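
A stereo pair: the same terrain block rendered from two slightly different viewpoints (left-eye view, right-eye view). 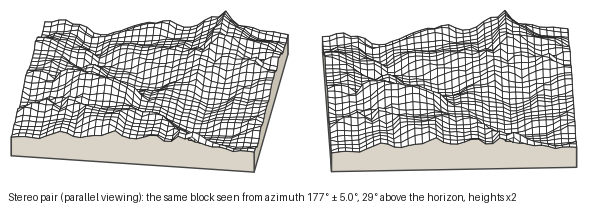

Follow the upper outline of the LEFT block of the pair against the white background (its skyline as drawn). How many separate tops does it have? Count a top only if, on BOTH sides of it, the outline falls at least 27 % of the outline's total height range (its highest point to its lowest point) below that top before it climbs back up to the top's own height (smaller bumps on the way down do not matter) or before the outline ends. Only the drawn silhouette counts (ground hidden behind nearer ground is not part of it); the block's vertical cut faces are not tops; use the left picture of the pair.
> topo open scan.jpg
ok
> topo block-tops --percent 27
0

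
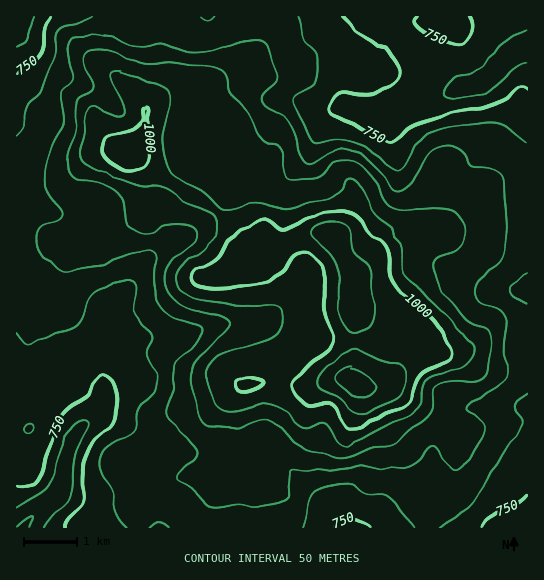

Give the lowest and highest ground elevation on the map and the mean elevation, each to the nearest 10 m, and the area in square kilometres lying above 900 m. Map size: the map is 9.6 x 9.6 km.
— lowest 640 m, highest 1120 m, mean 870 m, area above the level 32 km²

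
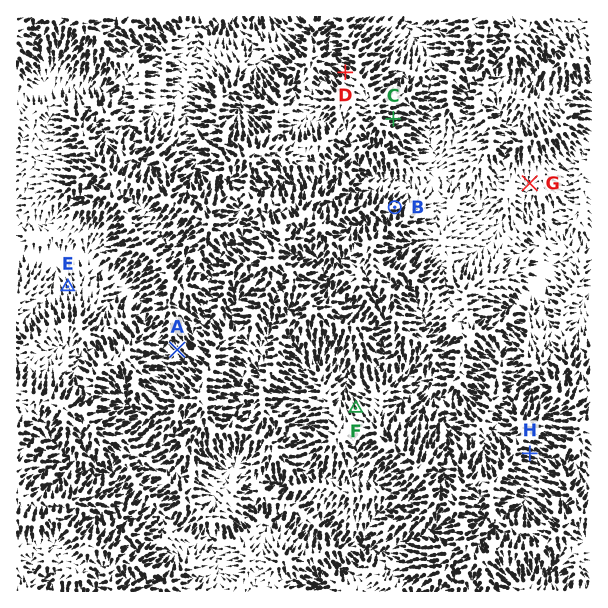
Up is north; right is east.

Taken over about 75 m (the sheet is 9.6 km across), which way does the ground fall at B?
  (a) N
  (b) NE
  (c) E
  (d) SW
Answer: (b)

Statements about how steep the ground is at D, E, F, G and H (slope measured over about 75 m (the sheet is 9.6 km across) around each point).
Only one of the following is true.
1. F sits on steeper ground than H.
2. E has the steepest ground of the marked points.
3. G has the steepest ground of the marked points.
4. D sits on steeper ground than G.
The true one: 4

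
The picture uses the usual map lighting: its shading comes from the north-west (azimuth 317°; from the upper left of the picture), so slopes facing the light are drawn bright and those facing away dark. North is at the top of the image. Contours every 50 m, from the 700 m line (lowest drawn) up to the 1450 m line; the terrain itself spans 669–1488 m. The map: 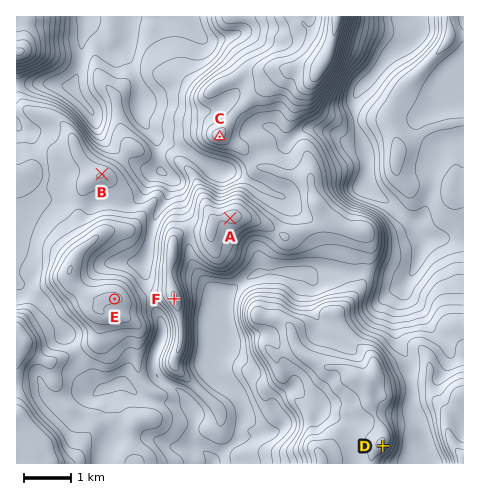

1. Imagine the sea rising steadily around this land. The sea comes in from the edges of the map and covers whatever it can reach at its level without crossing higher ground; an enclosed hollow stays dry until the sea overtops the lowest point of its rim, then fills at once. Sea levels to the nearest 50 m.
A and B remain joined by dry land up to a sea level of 1100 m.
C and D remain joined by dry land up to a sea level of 1050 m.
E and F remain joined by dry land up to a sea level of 1150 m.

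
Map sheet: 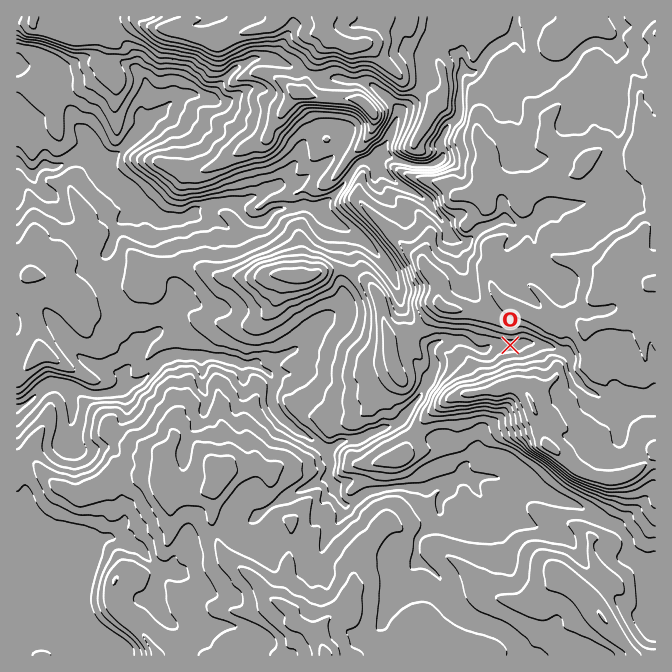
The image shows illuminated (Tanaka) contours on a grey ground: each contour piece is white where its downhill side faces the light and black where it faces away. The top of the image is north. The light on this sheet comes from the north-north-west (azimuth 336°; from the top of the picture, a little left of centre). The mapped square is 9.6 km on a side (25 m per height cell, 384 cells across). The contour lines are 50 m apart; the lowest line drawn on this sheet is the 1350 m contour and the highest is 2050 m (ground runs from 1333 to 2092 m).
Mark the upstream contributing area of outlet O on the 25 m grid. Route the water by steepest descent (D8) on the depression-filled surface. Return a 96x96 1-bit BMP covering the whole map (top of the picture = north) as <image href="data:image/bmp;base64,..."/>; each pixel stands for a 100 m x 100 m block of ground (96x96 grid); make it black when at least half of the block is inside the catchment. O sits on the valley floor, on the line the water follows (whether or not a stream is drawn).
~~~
<image width="96" height="96" href="data:image/bmp;base64,Qk2+BAAAAAAAAD4AAAAoAAAAYAAAAGAAAAABAAEAAAAAAIAEAAATCwAAEwsAAAIAAAAAAAAA////AAAAAAAAAAAAAAAAAAAAAAAAAAAAAAAAAAAAAAAAAAAAAAAAAAAAAAAAAAAAAAAAAAAAAAAAAAAAAAAAAAAAAAAAAAAAAAAAAAAAAAAAAAAAAAAAAAAAAAAAAAAAAAAAAAAAAAAAAAAAAAAAAAAAAAAAAAAAAAAAAAAAAAAAAAAAAAAAAAAAAAAAAAAAAAAAAAAAAAAAAAAAAAAAAAAAAAAAAAAAAAAAAAAAAAAAAAAAAAAAAAAAAAAAAAAAAAAAAAAAAAAAAAAAAAAAAAAAAAAAAAAAAAAAAAAAAAAAAAAAAAAAAAAAAAAAAAAAAAAAAAAAAAAAAAAAAAAAAAAAAAAAAAAAAAAAAAAAAAAAAAAAAAAAAAAAAAAAAAAAAAAAAAAAAAAAAAAAAAAAAAAAAAAAAAAAAAAAAAAAAAAAAAAAAAAAAAAAAMAAAAAAAAAAAAAAB/gAAAAAAAAAAAAAH/wAAAAAAAAAAAAAP/4AAAAAAAAAAAAAf/8AAAAAAAAAAAAA//8AAAAAAAAAAAAB//8AAAAAAAAAAAAB//8AAAAAAAAAAAAB//8AAAAAAAAAAAAB//8AAAAAAAAAAAAD//8AAAAAAAAAAAAD//8AAAAAAAAAAAAH//8AAAAAAAAAAAAH//8AAAAAAAAAAAAf//8AAAAAAAAAAAA///8AAAAAAAAAAAA///8AAAAAAAAAAAA///8AAAAAAAAAAAA///8AAAAAAAAAAAA///8AAAAAAAAAAAA///8AAAAAAAAAAAA///8AAAAAAAAAAAA///8AAAAAAAAAAAA/e/8AAAAAAAAAAAA8AA8AAAAAAAAAAAAwAAMAAAAAAAAAAAAAAAMAAAAAAAAAAAAAAAMAAAAAAAAAAAAAAAMAAAAAAAAAAAAAAAEAAAAAAAAAAAAAAAAAAAAAAAAAAAAAAAAAAAAAAAAAAAAAAAAAAAAAAAAAAAAAAAAAAAAAAAAAAAAAAAAAAAAAAAAAAAAAAAAAAAAAAAAAAAAAAAAAAAAAAAAAAAAAAAAAAAAAAAAAAAAAAAAAAAAAAAAAAAAAAAAAAAAAAAAAAAAAAAAAAAAAAAAAAAAAAAAAAAAAAAAAAAAAAAAAAAAAAAAAAAAAAAAAAAAAAAAAAAAAAAAAAAAAAAAAAAAAAAAAAAAAAAAAAAAAAAAAAAAAAAAAAAAAAAAAAAAAAAAAAAAAAAAAAAAAAAAAAAAAAAAAAAAAAAAAAAAAAAAAAAAAAAAAAAAAAAAAAAAAAAAAAAAAAAAAAAAAAAAAAAAAAAAAAAAAAAAAAAAAAAAAAAAAAAAAAAAAAAAAAAAAAAAAAAAAAAAAAAAAAAAAAAAAAAAAAAAAAAAAAAAAAAAAAAAAAAAAAAAAAAAAAAAAAAAAAAAAAAAAAAAAAAAAAAAAAAAAAAAAAAAAAAAAAAAAAAAAAAAAAAAAAAAAAAAAAAAAAAAAAAAAAAAAAAAAAAAAAAAAAAAAAAAAAAAAAAAAAAAAAAAAAAAAAAAAAAAAAAAAAAAAAAAAAAAAAAAAAAAAAAA="/>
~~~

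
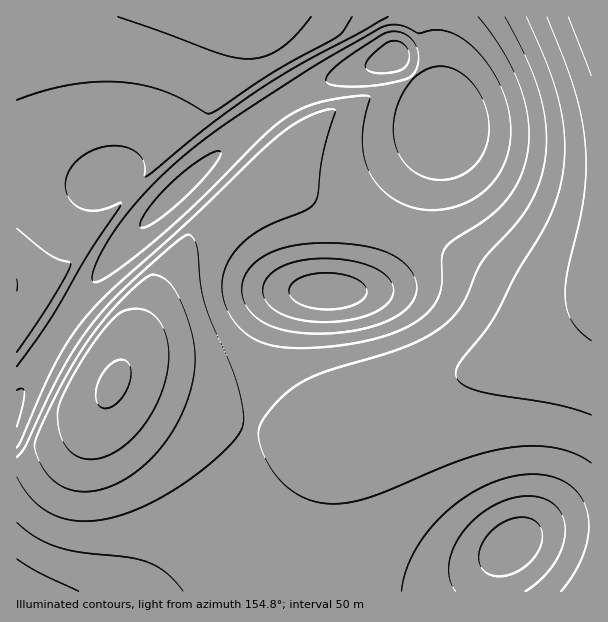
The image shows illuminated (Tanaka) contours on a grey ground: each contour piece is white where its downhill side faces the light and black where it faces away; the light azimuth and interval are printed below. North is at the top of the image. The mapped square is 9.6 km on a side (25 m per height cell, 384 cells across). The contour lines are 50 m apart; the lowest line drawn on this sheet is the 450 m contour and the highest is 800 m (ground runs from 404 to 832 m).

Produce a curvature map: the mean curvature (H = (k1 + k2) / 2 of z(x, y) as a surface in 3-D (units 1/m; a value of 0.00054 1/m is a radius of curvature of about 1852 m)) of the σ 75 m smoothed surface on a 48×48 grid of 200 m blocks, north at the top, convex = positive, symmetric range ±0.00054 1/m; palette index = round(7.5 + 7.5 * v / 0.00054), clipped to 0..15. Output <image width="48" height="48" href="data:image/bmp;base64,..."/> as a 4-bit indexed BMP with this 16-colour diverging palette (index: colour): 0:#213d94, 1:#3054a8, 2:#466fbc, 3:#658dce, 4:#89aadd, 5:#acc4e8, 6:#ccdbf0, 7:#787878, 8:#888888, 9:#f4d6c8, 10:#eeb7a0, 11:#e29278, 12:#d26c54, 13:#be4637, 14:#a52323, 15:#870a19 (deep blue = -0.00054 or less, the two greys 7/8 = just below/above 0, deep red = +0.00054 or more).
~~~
<image width="48" height="48" href="data:image/bmp;base64,Qk32BAAAAAAAAHYAAAAoAAAAMAAAADAAAAABAAQAAAAAAIAEAAATCwAAEwsAABAAAAAAAAAAlD0hAKhUMAC8b0YAzo1lAN2qiQDoxKwA8NvMAHh4eACIiIgAyNb0AKC37gB4kuIAVGzSADdGvgAjI6UAGQqHAIiIiIiIiIh3d3d3d3d3d3eIiImZmIh3d4eIiIiIiIiHd3d3d3d3d3d4iImaqpiHd3d3iIiIiIiId3d3d3d3d3d3iImru6mId3d3d4iIiIiId3d3d3d3d3d3eImrzLqYh3d3d3iIiIiIh3d3d3d3d3d3d4iavMupiHd3d3iIiIiIiHd3d3d3d3d3d3iJq7upiHd3d3eIiIiIiHd3d3d3d3d3d3eImqqpiHd3d3d4iIiIiId3d3d3d3d3d3d4iZmZiHd2Z3d4iIiIiId3d3d3d3d3d3d3eIiIiHd2Znd3iIiIiIh3d3d3d3d3d3d3d4iIiEZ2Zmd3eIiIiIh3d3d3d3d3d3d3d3eIiBJmZmZ3eIiIiIiHd3d3d3d3d3d3d3d4iMBGZmZnd4iIiIiHd3d3d3d3d3d3d3d3eNUFZmZnd4iIiIiId3d3d3d3d3d3d3d3d+sBZmZmd3iIiIiId3d3d3d3d3d3d3d3d+2ARmZmZ3iIiIiId3d3d3d3d3d3d3d3d+7DBmZmZ3eIiIiHd3d3d3d3d3d3d3d3d/7aA2ZmZneIiIh3d3d2Z3d3d3d3d3d3d+/tUFZmZnd4iId3dmZmZmZmd3d3d3d3d7/usAZmZmd3h3d2ZmZVVmZmZnd3d3d3dz7+2ANmZmd3d3d2ZmZmZmZmZnd3d3d3dwjv7EBWZmd3d3d3d3d3d3d3d3d3d3d3d0DP7bAGZmZ3iIiImZmZmZiIh3d3d3d3d3BO/tkCZmd3iJmqq7vMu7qpmId3d3d3d4YI7uxwNmd4iZq7zN3d3MuqmIh3d3d3d3cwvu3EBWd4iZq7zN3d3LupmIh3d3d3d3dwLe7cMFd3iJmqq7u7qqmYiHd3d3d3d3iHBe7tsQZ3eIiImZiIiId3d3d3d3d3d4iIYH7u2gBnd3d3d3dmZmZmZ3d3d3d3d4iIhQnu7aAGd3d3ZmZlVmZmd3d3d3d3d4iIiDCu7tkBZ3d3ZmZmZmZnd3eIh3d3d4iIiIIL7u2QJ3d3d2ZmZnd3eIiIiId3d4iIiIgRzu7YAnd3d3d3d3eIiIiIiIh3d4iIiIhwLO7tgCd3d3d3d4iIiJmYiIiHd4iIiIiHAs7u2QJ3d3d3iIiImZmZiIiHd4iIiIiIcDzu7ZAXd3d4iIiJmZmZmIiId4iIiIiIhwPO7tkAZ3d4iIiZmZmZmYiId4iIiIiIiGA87u2gBXd4iIiZmZmZmYiId4iIiIiIiIYCzu7bICd4iIiZmZmZmYiId4iIiIiIiIhgG+7txgA2iIiZmZmZmYiId3iIiIiIiIiGAK3u3bUAFXiZmZmZmYiHd3d4iIiIiIiIcQne7t3IIAN5mZmZmIiHd3d3eIiIiIiHdyBs3u7u3HEGmZmZmIiHd3d3d3iIiIiHd3QBnN7u7v+xeZmZiIh3d3d3d3d4iId3d3dhApzd7v/0WZmYiIh3d3d3d3d3d3d3d3d3UQBazf/0WJiIiId3d3d3d3d3d3d3d3d3d2MAF//BeIiIiId3d3d3d3d3d3d3d3d3d3d1ICMFiIiIiHd3dw=="/>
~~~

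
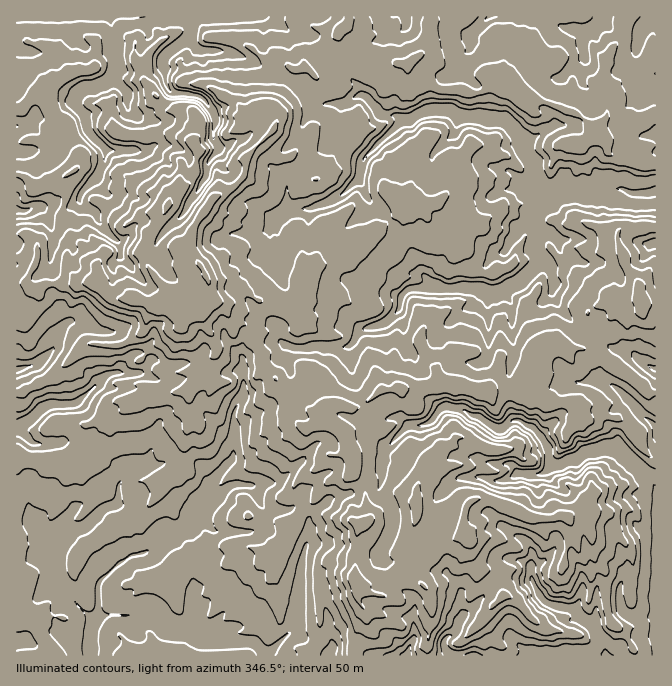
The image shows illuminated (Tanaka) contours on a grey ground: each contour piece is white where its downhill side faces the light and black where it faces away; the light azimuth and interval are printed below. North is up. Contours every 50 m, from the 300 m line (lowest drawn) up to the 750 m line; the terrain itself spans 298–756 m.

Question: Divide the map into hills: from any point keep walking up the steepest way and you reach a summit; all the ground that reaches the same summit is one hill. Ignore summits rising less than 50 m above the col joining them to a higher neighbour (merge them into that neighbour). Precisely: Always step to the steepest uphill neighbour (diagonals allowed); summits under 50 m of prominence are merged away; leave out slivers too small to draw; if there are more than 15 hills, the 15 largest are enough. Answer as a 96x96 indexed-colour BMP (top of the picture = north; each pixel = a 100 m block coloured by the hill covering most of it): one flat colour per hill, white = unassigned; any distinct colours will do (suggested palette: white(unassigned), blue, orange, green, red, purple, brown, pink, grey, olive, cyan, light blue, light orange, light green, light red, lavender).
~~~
<image width="96" height="96" href="data:image/bmp;base64,Qk12EgAAAAAAAHYAAAAoAAAAYAAAAGAAAAABAAQAAAAAAAASAAATCwAAEwsAABAAAAAAAAAA////ALR3HwAOf/8ALKAsACgn1gC9Z5QAS1aMAMJ34wB/f38AIr28AM++FwDox64AeLv/AIrfmACWmP8A1bDFABERERERFVVVVVVVVVVVVVVVVVERERERERERIiIiIiIiIRERERERERERERERERERERERERERFVVVVVVVVVVVVVVVVRERERESIiIiIiIiIiIiERERERERERERERERERERERERERERFVVVVVVVVVVVERERERERERIiIiIiIiIiIiIiERERERERERERERERERERERERERERFVVVVVVVVVVRERERERERESIiIiIiIiIiIiIiIhEREREREREREREREREREREREREREVVVVVVVURERERERERERESIiIiIiIiIiIiIiIhEREREREREREREREREREREREREREVVVVVVVERERERERERERESIiIiIiIiIiIiIiIiERERERERERERIhERERERERERERERERERERERERERERERERESIiIiIiIiIiIiIiIiIRERERERERESIhERERERERERERERERERERERERERERERERESIiIiIiIiIiIiIiIiIhERERERERESIhERERERERERERERERERERERERERERERERESIiIiIiIiIiIiIiIiIiERERERERERIhERERERERERERERERERERERERERERERERESIiIiIiIiIiIiIiIiIiIRERERERERIhERERERERERERERERERERERERERERERERERIiIiIiIiIiIiIiIiIiIRERERERERIhERERERERERERERERERERERERERERERERERIiIiIiIiIiIiIiIiIiIiERERERERIiIiERERERERERERERERERERERERERERERERIiIiIiIiIiIiIiIiIiIiIiIRERERIiIiIiIhERERERERERERERERERERERERERERIiIiIiIiIiIiIiIiIiIiIiIhERESIiIiIiIhERERERERERERERERERERERERERERIiIiIiIiIiIiIiIiIiIiIiIiERESIiIiIiIhERERERERERERERERERERERERERERIiIiIiIiIiIiIiIiIiIiIiIiIREiIiIiIiIhEREREREREREREREREREREREREREREiIiIiIiIiIiIiIiIiIiIiIiIiIiIiIiIiIhEREREREREREREREREREREREREREREiIiIiIiIiIiIiIiIiIiIiIiIiIiIiIiIiIhEREREREREREREREREREREREREREREiIiIiIiIiIiIiIiIiIiIiIiIiIiIiIiIiIhEREREREREREREREREREREREREREREiIiIiIiIiIiIiIiIiIiIiIiIiIiIiIiIiIhEREREREREREREREREREREREREREREiIiIiIiIiIiIiIiIiIiIiIiIiIiIiIiIiIhERERERERERERERERERERERERERERMyIiIiIiIiIiIiIiIiIiIiIiIiIiIiIiIiIhERERERERERERERERERERERERMzMzMzIiIiIiIiIiIiIiIiIiIiIiIiIiIiIiIiIhERERERERERERERERERMxERETMzMzMzMiIiIiIiIiIiIiIiIiIiIiIiIiIiIiIiIhERERERERERERERERERMzERETMzMzMzMzMiIiIiIiIiIiIiIiIiIiIiIiIiIiIiIhEREREREREREREREREREzMREzMzMzMzMzMyIiIiIiIiIiIiIiIiIiIiIiIiIiIiIhERERERERERERERERERETMzMzMzMzMzMzMzMiIiIiIiIiIiIiIiIiIiIiIiIiIiIRERERERERERERERERERERMzMzMzMzMzMzMzMzIiIiIiIiIiIiIiIiIiIiIiIiIiEREREREREREREREREREREREzMzMzMzMzMzMzMzIiIiIiIiIiIiIiIiIiIiIiIiIhEREREREREREREREREREREREzMzMzMzMzMzMzMzIiIiIiIiIiIiIiIiIRESIiIiIRERERERERERERERERERERERETMzMzMzMzMzMzMzIiIiIiIiIiIiIiIiIREREiIiERERERERERERERERERERERERETMzMzMzMzMzMzMzMiIiIiIiIiIiIiIiIRERERERERERERERERERERERERERERERETMzMzMzMzMzMzMzMyIiIiIiIiIiIiIiERERERERERERERERERERERERERERERERETMzMzMzMzMzMzMzMzIiIiIiIiIiIiIhERERERERERERERERERERERERERERERERETMzMzMzMzMzMzMzMzMiIiIiIiIiIiIRERERERERERERERERERERERERERERERERESIzMzMzMzMzMzMzMzMzMiIiIiIiIhERERERERERERERERERERERERERERERERERESIjMzMzMzMzMzMzMzMzMyIiIiIiIRERERERERERERERERERERERERERERERERERESIiIzMzMzMzMzMzMzMzMyIiIiIiIRERERERERERERERERERERERERERERERERERERIiIjMzMzMzMzMzMzMzMiIiIiIiIRERERERERERERERERERERERERERERERERERERIiIiIzMzMzMzMzMzMzMiIiIiIiIRERERERERERERERERERERERERERERERERERERIiIiIzMzMzMzMzMzMzMiIiIiIiIRERERERERERERERERERERERERERERERERERERIiIiIzMzMzMzMzMzMzIiIiIiIiIRERERERERERERERERERERERERERERERERERERIiIiIzMzMzMzMzMzMzIiIiIiIiIRERERERERERERERERERERERERERERERERERERIiIiIzMzMzMzMzMzMyIiIiIiIiIRERERERERERERFBERERERERERERERERERERERIiIiMzMzMzMzMzMzMyIiIRERIiIRERERERERERERRBEREREREREREREREREREREREiIiMzMzMzMzMzMzMiIiEREREiIhERERERERERFERBERERERERERERERERERERERERIiEREREREzMzMzEREiEREREiIhERERERERFERERBERERERERERERERERERERERERERERERERETMzMzEREREREREiIRERERERERRERERBERERERERERERERERERERERERERERERERERMzMzEREREREREiIRERERERERRERERBERERERERERERERERERERERERERERERERERETMzEREREREREiIREREREURERERERBEREREREREREREREREREREREREREREREREREREzEREREREREiIRERERFERERERERBEREREREREREREREREREREREREREREREREREREREREREREREiIRERERRERERERERBEREREREREREREREREREREREREREREREREREREREREREREREiIREREURERERERERBEREREREREREREREREREREREREREREREREREREREREREREREiIREREURERERERERBERERERERERERERERERERERERERERERERERERERERERERERESEREREURERERERERBEREREREREREREREREREREREREREREREREREREREREREREREREREREURERERERERBEREREREREREREREREREREREREREREREREREREREREREREREREREREURERERERERBERERERERERERERERERERERERERERERERERERERERERERERERERERFERERERERERBERERERERERERERERERERERERERERERERERERERERERERERERERERFERERERERERBERERERERERERERERERERERERERERERERERERERERERERERERERERFERERERERERBEREREREREREREREREREREREREREREREREREREREREREREREREREREURERERERERBERERERERERERERERERERERERERERERERERERERERERERERERERERERRERERERERBEREREREREREREREREREREREREREREREREREREREREREREREREREREURERERERERBERERERERERERERERERERERERERERERERERERERERERERERERERERFERERERERERBEREREREREREREREREREREREREREREREREREREREREREREREREREURERERERERERBEREREREREREREREREREREREREREREREREREREREREREREREREREURERERERERERBEREREREREREREREREREREREREREREREREREREREREREREREREREURERERERERERBERERERERERERERERERERERERERERERERERERERERERERERERERERRERERERERERBERERERERERERERERERERERERERERERERERERERERERERERERERERFERERERERERBEREREREREREREREREREREREREREREREREREREREREREREREREREREUREREREQRFBEREREREREREREREREREREREREREREREREREREREREREREREREREREREREREREREREREREREREREREREREREREREREREREREREREREREREREREREREREREREREREREREREREREREREREREREREREREREREREREREREREREREREREREREREREREREREREREREREREREREREREREREREREREREREREREREREREREREREREREREREREREREREREREREREREREREREREREREREREREREREREREREREREREREREREREREREREREREREREREREREREREREREREREREREREREREREREREREREREREREREREREREREREREREREREREREREREREREREREREREREREREREREREREREREREREREREREREREREREREREREREREREREREREREREREREREREREREREREREREREREREREREREREREREREREREREREREREREREREREREREREREREREREREREREREREREREREREREREREREREREREREREREREREREREREREREREREREREREREREREREREREREREREREREREREREREREREREREREREREREREREREREREREREREREREREREREREREREREREREREREREREREREREREREREREREREREREREREREREREREREREREREREREREREREREREREREREREREREREREREREREREREREREREREREREREREREREREREREREREREREREREREREREREREREREREREREREREREREREREREREREREREREREREREREREREREREREREREREREREREREREREREREREREREREREREREREREREREREREREREREREREREREREREREREREREREREREREREREREREREREREREREREREREREREREREREREREREREREREREREREREREREREREREREREREREREREREREREREREREREREREREREREREREREREREREREREREREREREREREREREREREREREREREREREREREREREREREREREREREREREREREREREREREREREREREREREREREREREREREREREREREREREREREREREREREREREREREREREREREREREREREREREREREREREREREREREREREREREREREREREREREREREREREREREREREREREREREREREREREREREREREREREREREREREREREREREREREREREREREREREREREREREREREREREREREREREREREREREREREREREREREREREREREREREREREREREREREREREREREREREREREREREREREREREREREREREREREREREREREREREREREREREREREREREREREREREREREREREREREREREREREREREREREREREREREREREREREREREREREREREREREREREREREREREREREREREREREREREREREREREREREREREREREREREREREREREREREREREREREREREREREREREREREREREREREREREREREREREREREREREREREREREREREREREREREREQ=="/>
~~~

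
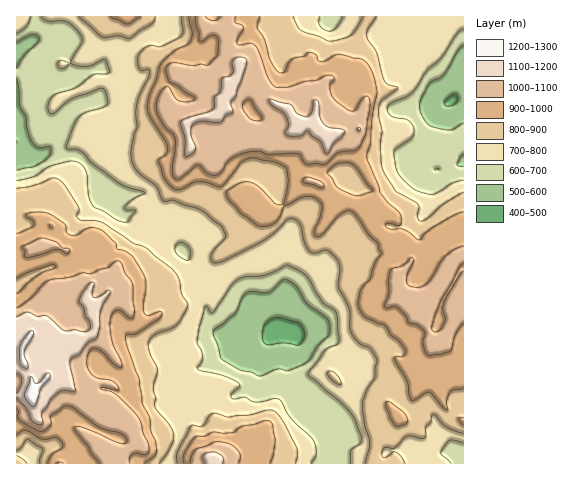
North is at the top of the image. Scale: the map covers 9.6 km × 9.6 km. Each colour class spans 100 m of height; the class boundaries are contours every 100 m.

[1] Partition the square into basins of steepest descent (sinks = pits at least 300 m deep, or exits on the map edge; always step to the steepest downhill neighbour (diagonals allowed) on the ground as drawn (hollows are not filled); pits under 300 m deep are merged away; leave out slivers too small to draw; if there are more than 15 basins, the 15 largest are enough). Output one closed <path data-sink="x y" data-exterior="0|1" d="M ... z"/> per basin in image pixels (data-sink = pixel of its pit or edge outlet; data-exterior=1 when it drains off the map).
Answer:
<path data-sink="277 330" data-exterior="0" d="M228 16l-212 1 0 378 15 0 2-5 17-15 11 4 22 16 4 14 5 5 18 8 10-2 7-5 7 8 0 8 4 11-14 10-2 5-11-3-2 10 354 0 1-242-12 4-20 13 5 12 14 13 0 3-24 42-10-1-14-15-5-13 14-20 0-9-3-5-9-7-10 0-11-6-8-9-7-16-4-4-10-5-18-3-12-12-12-4-3-4 3-15 18-9 4-17 26-5 4-3 6-23-2-14-9-6-27-5-8 9-3 8-2 20 1 8-10-1-9 4-10-18-18-10-8-19-6-6-13-4-3-7-12-8-1-12 2-7-7-9z"/><path data-sink="452 101" data-exterior="0" d="M463 16l-234 0-8 11 7 9-2 7 1 12 12 8 3 7 13 4 6 6 8 19 18 10 10 18 18-4 2-27 3-8 8-9 27 5 9 6 2 14-6 23-4 3-26 5-4 17-18 9-3 15 3 4 12 4 12 12 18 3 10 5 4 4 7 16 8 9 11 6 10 0 9 7 3 5 0 9-14 20 5 13 14 15 6 2 4-1 24-42 0-3-14-13-5-12 9-7 23-11z"/><path data-sink="31 453" data-exterior="0" d="M50 375l-17 15-2 5-15 1 1 68 91 0 3-10 11 3 2-5 14-10-4-11 0-8-7-8-7 5-10 2-18-8-5-5-4-14-22-16z"/>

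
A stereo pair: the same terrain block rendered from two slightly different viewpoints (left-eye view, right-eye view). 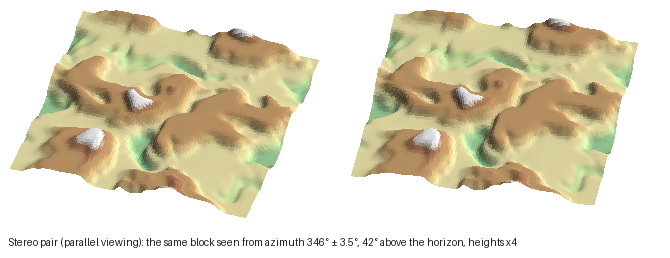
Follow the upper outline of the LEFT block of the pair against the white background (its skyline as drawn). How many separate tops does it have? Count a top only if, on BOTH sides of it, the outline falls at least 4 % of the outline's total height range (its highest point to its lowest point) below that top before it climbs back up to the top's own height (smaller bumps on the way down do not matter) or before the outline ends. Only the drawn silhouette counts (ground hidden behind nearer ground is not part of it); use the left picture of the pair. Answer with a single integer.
2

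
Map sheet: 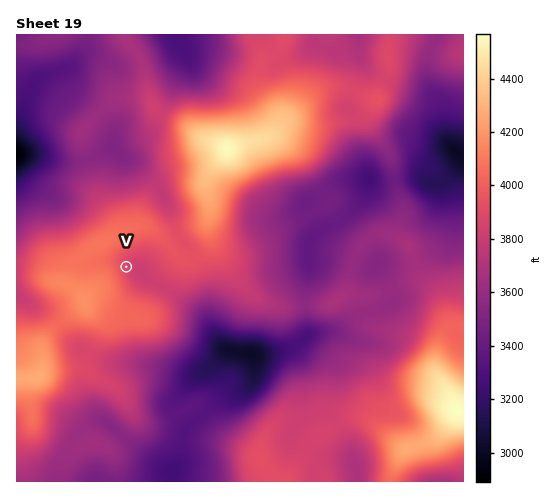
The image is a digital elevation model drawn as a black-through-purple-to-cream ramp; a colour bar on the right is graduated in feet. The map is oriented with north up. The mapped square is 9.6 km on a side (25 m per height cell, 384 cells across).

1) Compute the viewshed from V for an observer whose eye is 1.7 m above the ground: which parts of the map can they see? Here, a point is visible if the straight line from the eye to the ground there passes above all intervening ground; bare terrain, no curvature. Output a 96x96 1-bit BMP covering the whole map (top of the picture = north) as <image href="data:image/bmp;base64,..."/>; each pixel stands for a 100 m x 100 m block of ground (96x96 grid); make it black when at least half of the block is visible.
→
<image width="96" height="96" href="data:image/bmp;base64,Qk2+BAAAAAAAAD4AAAAoAAAAYAAAAGAAAAABAAEAAAAAAIAEAAATCwAAEwsAAAIAAAAAAAAA////AAAAAAAAAAAAAAAAAAAHAAAAAAAAAAAAAAAHAAAAAAAAAAAAAAAHgAAAAAAAAAAAAAAHgAAAAAAAAAAAAAAHwAAAAAAAAAAAAAAPwAAAAAAAAAAAAAAP4AAAAAAAAAAAAAAP8AAAAAAAAAAAAAAf/4AAAAAAAAAAAAAf/8AAAAAAAAAAAMA//+AAAAAAAAAAAfB///AAAAAAAAAAA/////gAAAAAAAAAB/////gAAAAAAAAAD/////gAAAAAAAAAD/////wAAAAAAAAAH/////wAAAAAAAAAP/////wAAAAAAAAAH/////gAAAAAAAAAH/////gAAAAAAAAAH/////AAAAAAAAAAD////+AAAAAAAAAAAf///+AAAAAAAAAAAP///+AAAAAAAAAAAD///8AAAAAAAAAAAAP//8AAAAAAAAAAAAB//8AAAAAAAAAAAAAAf8AAAAAAAAAAAAAAH8AAAAAAAAAAAAAAD+AAAAAAAAAAAAAAA+AAAAAAAAAAAAAAAeAAAAAAAAAAAAAAAfAAAAAAAAAAAAAAAPEAAAAAAAAAAAAAAH8AAAAAAAAAAAAAADwAAAAAAAAAAAAAAAAAAAA8AAAAAAAAAAAAAAB/AAAAAAAAAAAAAAD/AAAAAAAAAAAAAAH/AAAAAAAAAAAAAAH/wAAAAAAAAAAAAAP/4AAAAAAAAAAAAAf/8AAAAAAAAAAAAAf/8AAAAAAAAAAAAAf/4AAAAAAAAAAAAAf/4AAAAAAAAAAAAAf/4AAAAAAAAAAAAAf/wAAAAAAAAAAAAA//gAAAAAAAAAAAAAf/AEAAAAAAAAAAAAH+AcAAAAAAAAAAAAB8A4AAAAAAAAAAAAA4A4AAAAAAAAAAAAAAB4AAAAAAAAAAAAAAA4AAAAAAAAAAAAAAA4AAAAAAAAAAAAAAA8AAAAAAAAAAAAAAA8AAAAAAAAAAAAAAA4AAAAAAAAAAAAAAA4AAAAAAAAAAAAAAA4AAAAAAAAAAAAAAB4AAAAAAAAAAAAAABwAAAAAAAAAAAAAAAwAAAAAAAAAAAAAAAwAAAAAAAAAAAAAAA4AAAAAAAAAAAAAAAfgAAAAAAAAAAAAAAf4AAAAAAAAAAAAAAfwAAAAAAAAAAAAAAfgAAAAAAAAAAAAAAfAAAAAAAAAAAAAAAcAAAAAAAAAAAAAAAAAAAAAAAAAAAAAAAAAAAAAAAAAAAAAAAAAAAAAAAAAAAAAAAAAAAAAAAAAAAAAAAAAAAAAAAAAAAAAAAAAAAAAAAAAAAAAAAAAAAAAAAAAAAAAAAAAAAAAAAAAAAAAAAAAAAAAAAAAAAAAAAAAAAAAAAAAAAAAAAAAAAAAAAAAAAAAAAAAAAAAAAAAAAAAAAAAAAAAAAAAAAAAAAAAAAAAAAAAAAAAAAAAAAAAAAAAAAAAAAAAAAAAAAAAAAAAAAAAAAAAAAAAAAAAAAAAAAAAAAAAAAAAAAAAAAAAAAAAAAAAAAAAAAAAAAAAAAAAAAAAAAAAAAAAAAAAAAAAAAAAAAAAAAAAAAAAAAAAAAAA="/>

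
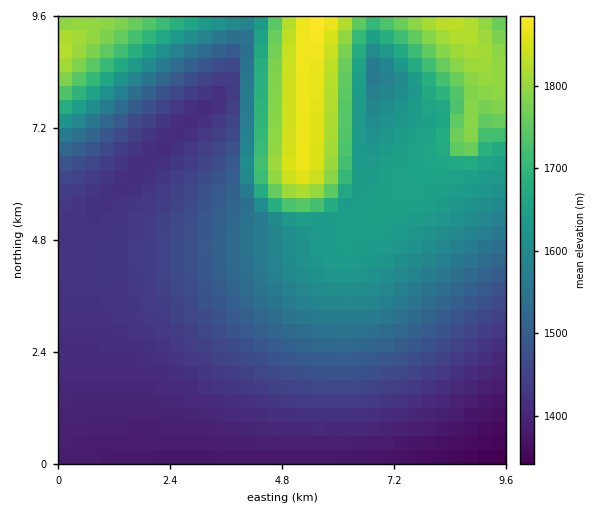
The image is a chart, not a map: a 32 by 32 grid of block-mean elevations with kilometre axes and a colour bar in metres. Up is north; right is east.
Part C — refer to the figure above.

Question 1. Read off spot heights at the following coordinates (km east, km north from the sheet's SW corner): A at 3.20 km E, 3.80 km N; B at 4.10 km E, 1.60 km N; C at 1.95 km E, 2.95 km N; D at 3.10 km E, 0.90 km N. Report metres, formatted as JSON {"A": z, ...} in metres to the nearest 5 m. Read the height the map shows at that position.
{"A": 1485, "B": 1435, "C": 1430, "D": 1395}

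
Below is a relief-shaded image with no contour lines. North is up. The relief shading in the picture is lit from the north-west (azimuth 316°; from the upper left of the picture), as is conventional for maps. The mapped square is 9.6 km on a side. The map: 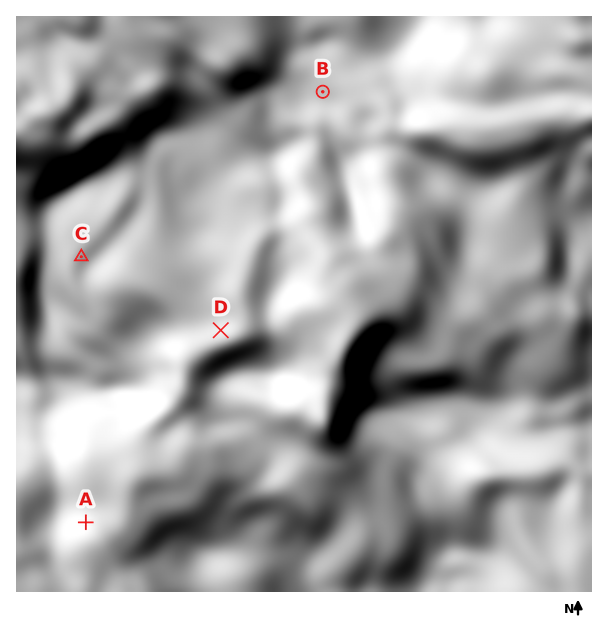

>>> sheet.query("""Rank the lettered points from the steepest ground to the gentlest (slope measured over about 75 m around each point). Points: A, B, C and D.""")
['A', 'D', 'B', 'C']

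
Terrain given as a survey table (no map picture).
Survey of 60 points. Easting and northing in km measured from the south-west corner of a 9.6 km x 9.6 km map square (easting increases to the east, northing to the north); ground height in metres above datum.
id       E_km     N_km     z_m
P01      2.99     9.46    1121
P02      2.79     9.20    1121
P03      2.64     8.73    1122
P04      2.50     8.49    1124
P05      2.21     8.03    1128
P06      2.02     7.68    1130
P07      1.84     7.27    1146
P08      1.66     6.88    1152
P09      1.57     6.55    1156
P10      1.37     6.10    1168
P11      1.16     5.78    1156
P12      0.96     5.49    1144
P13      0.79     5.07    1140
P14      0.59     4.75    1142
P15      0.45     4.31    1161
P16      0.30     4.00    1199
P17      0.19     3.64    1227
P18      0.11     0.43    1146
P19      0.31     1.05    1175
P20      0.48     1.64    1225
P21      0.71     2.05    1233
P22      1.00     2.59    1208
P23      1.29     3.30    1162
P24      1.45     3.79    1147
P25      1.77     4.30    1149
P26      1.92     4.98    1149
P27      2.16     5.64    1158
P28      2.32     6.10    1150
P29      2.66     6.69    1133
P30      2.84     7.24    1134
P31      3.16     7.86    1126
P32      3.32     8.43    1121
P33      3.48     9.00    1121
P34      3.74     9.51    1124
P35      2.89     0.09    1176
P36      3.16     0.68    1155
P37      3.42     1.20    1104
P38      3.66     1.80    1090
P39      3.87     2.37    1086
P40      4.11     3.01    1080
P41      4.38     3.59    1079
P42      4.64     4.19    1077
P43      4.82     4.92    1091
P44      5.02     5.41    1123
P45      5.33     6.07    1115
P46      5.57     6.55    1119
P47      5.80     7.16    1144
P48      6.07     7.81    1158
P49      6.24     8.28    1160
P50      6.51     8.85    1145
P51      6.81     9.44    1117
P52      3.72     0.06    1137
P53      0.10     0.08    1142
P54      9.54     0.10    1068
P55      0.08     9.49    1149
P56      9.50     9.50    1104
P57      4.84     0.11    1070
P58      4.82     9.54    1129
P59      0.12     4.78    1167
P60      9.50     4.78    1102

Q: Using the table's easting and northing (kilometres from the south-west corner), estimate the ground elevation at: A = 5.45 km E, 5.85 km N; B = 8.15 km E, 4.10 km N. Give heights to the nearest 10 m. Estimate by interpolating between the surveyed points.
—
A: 1100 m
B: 1100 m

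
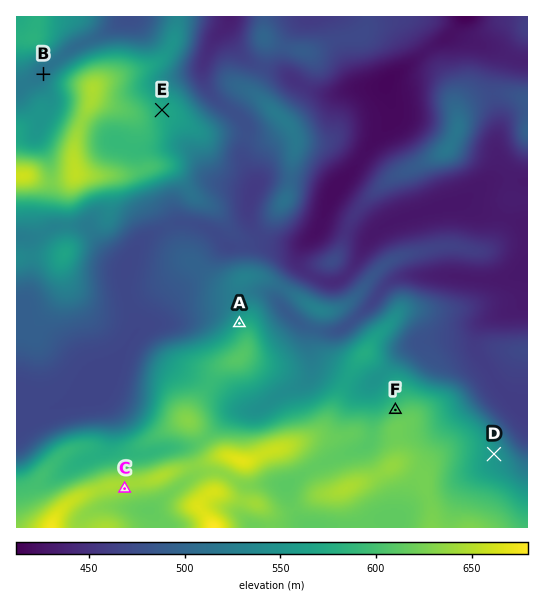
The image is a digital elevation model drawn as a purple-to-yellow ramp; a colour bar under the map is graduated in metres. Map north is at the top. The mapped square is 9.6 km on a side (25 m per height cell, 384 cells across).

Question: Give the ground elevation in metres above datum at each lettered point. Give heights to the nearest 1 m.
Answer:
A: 567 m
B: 515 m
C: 641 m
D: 552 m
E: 573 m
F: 603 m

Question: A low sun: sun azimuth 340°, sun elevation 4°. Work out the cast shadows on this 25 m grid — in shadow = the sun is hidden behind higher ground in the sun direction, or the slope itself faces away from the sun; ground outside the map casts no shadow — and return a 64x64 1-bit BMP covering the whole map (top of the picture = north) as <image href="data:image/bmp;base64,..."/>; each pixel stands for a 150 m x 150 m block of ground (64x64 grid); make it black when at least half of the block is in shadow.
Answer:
<image width="64" height="64" href="data:image/bmp;base64,Qk0+AgAAAAAAAD4AAAAoAAAAQAAAAEAAAAABAAEAAAAAAAACAAATCwAAEwsAAAIAAAAAAAAA////AAAAAAAAAAAAAAAAAAMAAAAAAAAAAcAAIAHAAAAA/8BgAHAAAAAP8AAAAAAAAABwD8AAAAAAABgf8AAAAAAAAH/wAAAAAAAAAfgAAAAAAAAAMAAAAAAAAAAAAAAAAAAcAAAAAAAAAAAAAAAAAAAAAAAAAAAAAAAAAAAAAAAAAAAOAAAAAAAAAA8AAAAAAAAAHwAAAAAAAAAfAAAAAAAAAB4ACAAAAAAAAAAIAAAAAAAAAAGAAAAAAAAAA8AAAAAAAAAD4AAAAAAAA4PgAAAAAAAHweAAAAAAAA/g4AADhAAAAHAAAAEeAAAAGAAAAD8AAAAIAADDv4AAAAwAAMf/wAADh/gAg//AAAHD//AB/+AAAAD/8Bj/8AA4AAAAOP/4AHgAAAB///wAfAAAAP///gD8AAAA////gPwcAAD///8Afg/zgP///AA+D//A///8AB4H/8Dz//wADwP/4OD//sAPgP/gAAD/wB+AP+AAAAPgH8AP4AAAAeAfwAfhAAAB4AjAAeEAMABAAAAB8ABwAAAAAADwAHAAAAAAAHAAcAAAAAAAEAAgAAAAAAAAAAAAAAAAAAAAAAAAA4AAAGAABgAH+AAAeAD/AAf+AAD4AD8Acf8AAPwAHwDwf8AA/wAPAAAfwAA/gA8AAABgAAfgBwAAABgAA+ADAAAACAAAAAIAAAAAAA=="/>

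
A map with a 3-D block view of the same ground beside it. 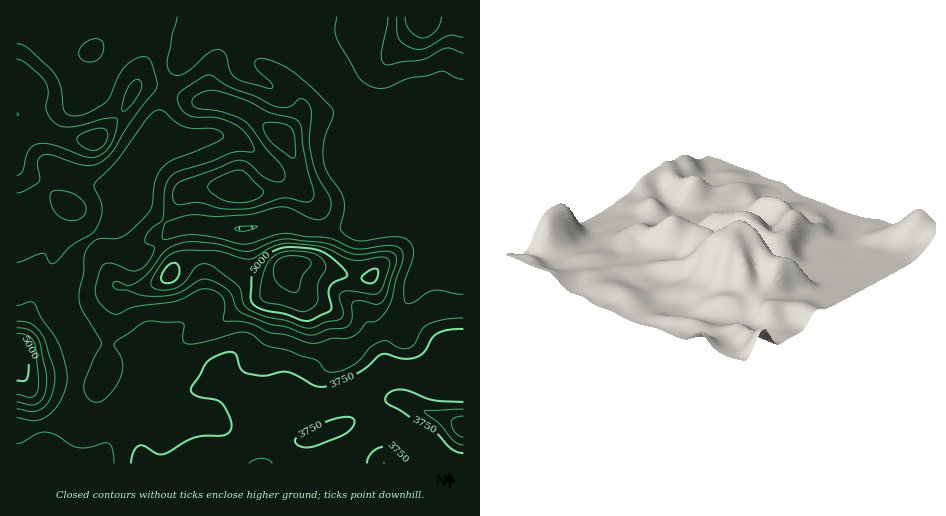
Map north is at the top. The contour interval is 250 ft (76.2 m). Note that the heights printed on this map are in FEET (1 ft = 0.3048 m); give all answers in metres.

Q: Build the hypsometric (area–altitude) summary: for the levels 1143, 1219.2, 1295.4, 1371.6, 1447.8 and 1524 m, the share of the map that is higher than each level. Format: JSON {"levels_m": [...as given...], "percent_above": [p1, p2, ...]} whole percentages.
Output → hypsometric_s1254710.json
{"levels_m": [1143, 1219.2, 1295.4, 1371.6, 1447.8, 1524], "percent_above": [89, 54, 27, 16, 8, 3]}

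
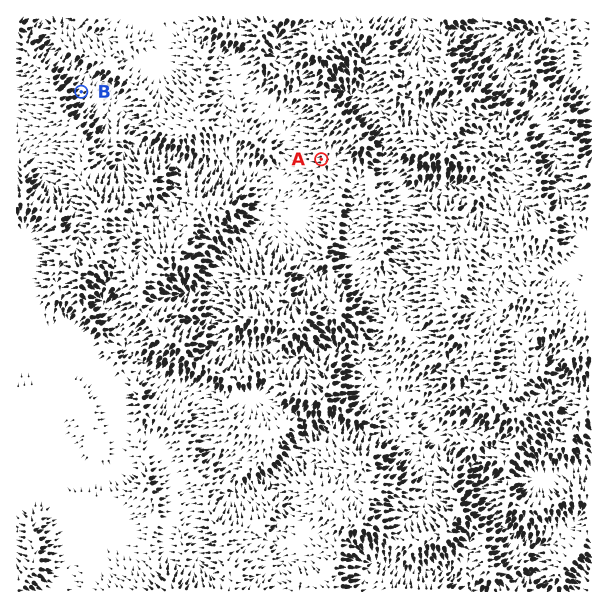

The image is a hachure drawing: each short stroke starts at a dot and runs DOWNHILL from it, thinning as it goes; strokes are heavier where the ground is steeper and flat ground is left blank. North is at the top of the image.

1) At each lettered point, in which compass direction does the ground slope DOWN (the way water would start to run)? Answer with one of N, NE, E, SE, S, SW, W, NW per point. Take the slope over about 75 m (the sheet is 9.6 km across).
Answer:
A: W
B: NE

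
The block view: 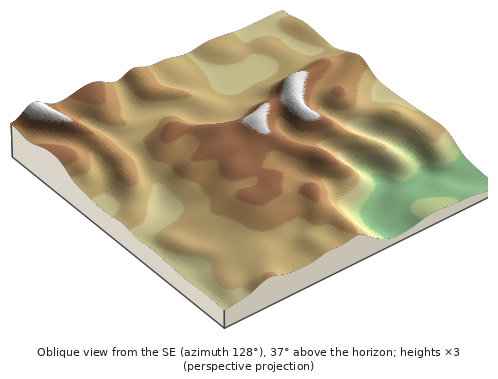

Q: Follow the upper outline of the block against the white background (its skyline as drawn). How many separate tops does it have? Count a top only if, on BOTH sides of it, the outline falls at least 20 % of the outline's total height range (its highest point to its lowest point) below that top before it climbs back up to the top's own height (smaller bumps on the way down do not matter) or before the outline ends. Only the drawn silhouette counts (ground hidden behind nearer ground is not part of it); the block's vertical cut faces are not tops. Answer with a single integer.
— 1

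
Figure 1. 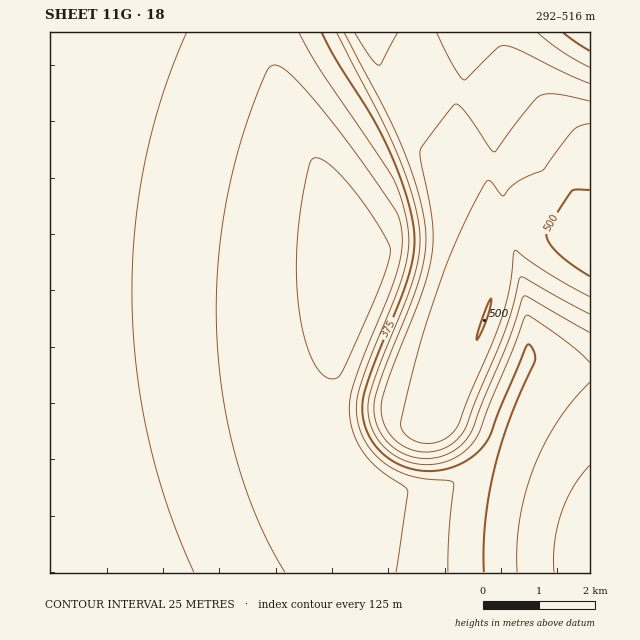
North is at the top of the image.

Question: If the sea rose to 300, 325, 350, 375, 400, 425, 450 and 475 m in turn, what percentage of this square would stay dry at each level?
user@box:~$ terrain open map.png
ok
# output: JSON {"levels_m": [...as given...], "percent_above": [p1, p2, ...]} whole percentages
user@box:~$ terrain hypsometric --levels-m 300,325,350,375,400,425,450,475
{"levels_m": [300, 325, 350, 375, 400, 425, 450, 475], "percent_above": [95, 77, 57, 34, 28, 23, 15, 8]}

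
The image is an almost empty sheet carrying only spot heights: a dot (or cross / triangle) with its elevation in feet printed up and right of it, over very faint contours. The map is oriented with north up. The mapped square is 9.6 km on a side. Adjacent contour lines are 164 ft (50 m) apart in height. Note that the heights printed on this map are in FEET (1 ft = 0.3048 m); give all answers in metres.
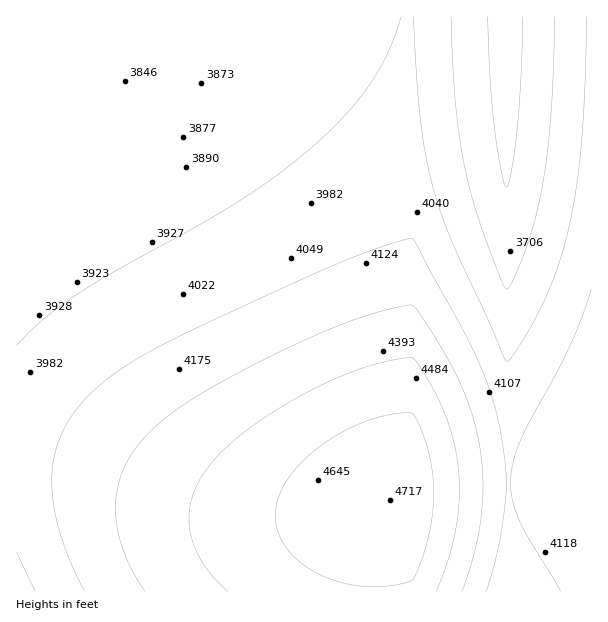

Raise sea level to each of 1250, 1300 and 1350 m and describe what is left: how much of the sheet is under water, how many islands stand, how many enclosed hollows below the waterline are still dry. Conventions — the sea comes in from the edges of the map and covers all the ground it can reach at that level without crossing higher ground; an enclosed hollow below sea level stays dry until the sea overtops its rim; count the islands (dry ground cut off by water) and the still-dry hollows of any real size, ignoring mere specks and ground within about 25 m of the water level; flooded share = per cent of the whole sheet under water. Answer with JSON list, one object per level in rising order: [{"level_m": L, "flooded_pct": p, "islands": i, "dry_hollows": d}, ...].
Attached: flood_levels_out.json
[{"level_m": 1250, "flooded_pct": 59, "islands": 0, "dry_hollows": 0}, {"level_m": 1300, "flooded_pct": 76, "islands": 0, "dry_hollows": 0}, {"level_m": 1350, "flooded_pct": 85, "islands": 0, "dry_hollows": 0}]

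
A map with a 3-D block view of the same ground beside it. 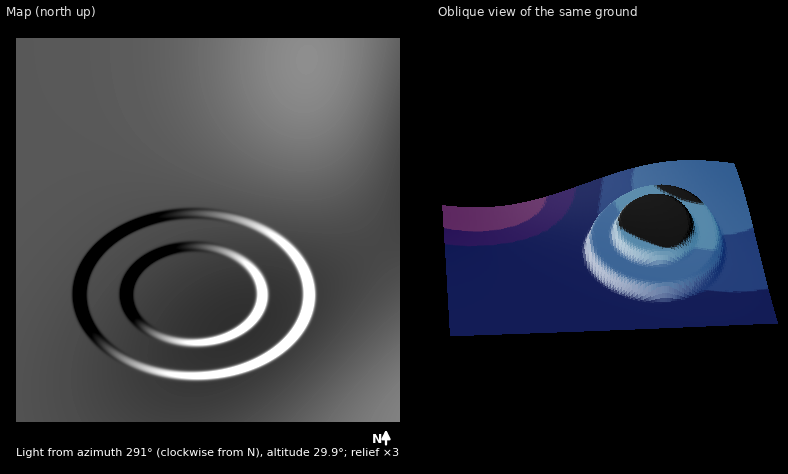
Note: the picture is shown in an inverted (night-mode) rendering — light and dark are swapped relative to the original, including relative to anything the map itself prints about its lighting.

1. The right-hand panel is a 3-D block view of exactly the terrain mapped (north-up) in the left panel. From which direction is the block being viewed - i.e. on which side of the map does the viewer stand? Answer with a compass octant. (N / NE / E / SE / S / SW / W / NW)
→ W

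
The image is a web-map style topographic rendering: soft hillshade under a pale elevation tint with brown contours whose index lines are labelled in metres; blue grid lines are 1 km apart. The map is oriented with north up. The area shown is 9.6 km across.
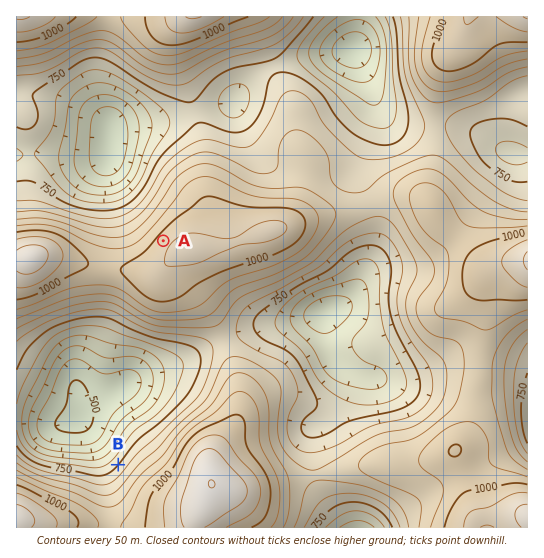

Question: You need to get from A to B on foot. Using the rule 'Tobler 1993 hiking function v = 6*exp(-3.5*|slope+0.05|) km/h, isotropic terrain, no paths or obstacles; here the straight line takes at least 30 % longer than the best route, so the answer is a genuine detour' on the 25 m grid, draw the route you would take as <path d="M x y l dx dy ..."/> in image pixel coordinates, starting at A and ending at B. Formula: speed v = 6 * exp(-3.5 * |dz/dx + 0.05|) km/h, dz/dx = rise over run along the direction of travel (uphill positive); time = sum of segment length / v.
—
<path d="M163 241l0 6 32 64 14 14 8 16 0 9-20 40-44 44-8 4-27 27"/>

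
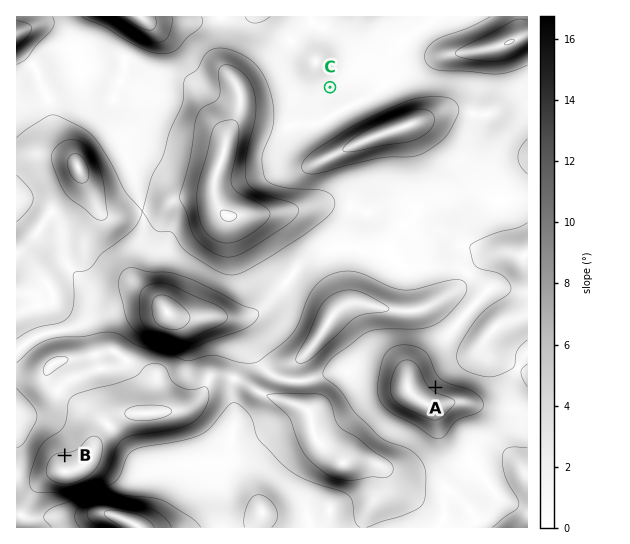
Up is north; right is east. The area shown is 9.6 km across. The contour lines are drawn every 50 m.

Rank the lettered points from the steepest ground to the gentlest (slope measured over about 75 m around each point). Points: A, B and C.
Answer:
A B C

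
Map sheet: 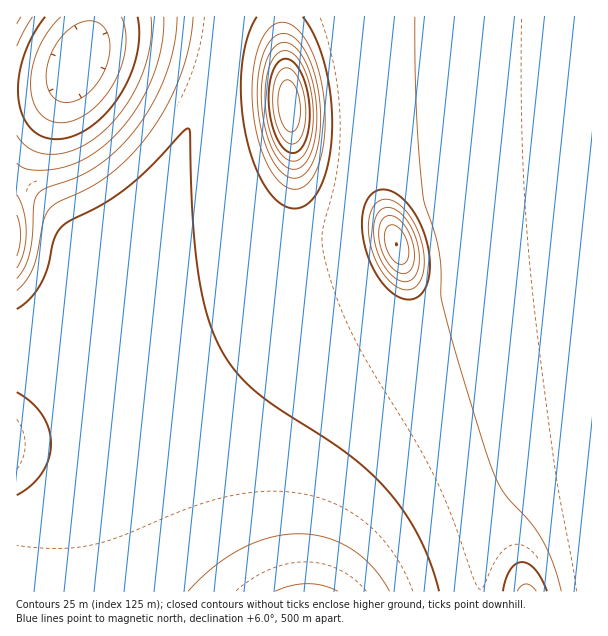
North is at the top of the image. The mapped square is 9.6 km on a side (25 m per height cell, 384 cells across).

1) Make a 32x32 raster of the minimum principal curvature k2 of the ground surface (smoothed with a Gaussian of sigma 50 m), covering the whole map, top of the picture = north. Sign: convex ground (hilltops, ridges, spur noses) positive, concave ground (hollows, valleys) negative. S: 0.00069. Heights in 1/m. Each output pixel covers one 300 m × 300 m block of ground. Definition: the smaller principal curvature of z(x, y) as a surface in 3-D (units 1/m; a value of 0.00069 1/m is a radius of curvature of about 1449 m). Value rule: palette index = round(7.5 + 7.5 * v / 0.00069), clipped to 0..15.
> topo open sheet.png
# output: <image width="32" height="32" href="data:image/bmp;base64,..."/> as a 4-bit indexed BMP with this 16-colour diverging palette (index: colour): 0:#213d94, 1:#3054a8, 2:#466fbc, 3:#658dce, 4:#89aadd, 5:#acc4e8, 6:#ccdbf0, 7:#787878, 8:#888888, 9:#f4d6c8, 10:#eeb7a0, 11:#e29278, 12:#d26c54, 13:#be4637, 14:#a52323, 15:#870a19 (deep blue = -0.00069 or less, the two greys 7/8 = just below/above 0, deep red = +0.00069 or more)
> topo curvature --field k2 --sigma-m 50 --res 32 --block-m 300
<image width="32" height="32" href="data:image/bmp;base64,Qk12AgAAAAAAAHYAAAAoAAAAIAAAACAAAAABAAQAAAAAAAACAAATCwAAEwsAABAAAAAAAAAAlD0hAKhUMAC8b0YAzo1lAN2qiQDoxKwA8NvMAHh4eACIiIgAyNb0AKC37gB4kuIAVGzSADdGvgAjI6UAGQqHAHd3d3d3d3d3d3d3d3dWdWd3d3d3d3d3d3d3d3d3ZnZnd3d3d3d3d3d3d3d3d3d2d3d3d3d3d3d3d3d3d3d3d3d3d3d3d3d3d3d3d3d3d3d3d3d3d3d3d3d3d3d3d3d3d3d3d3d3d3d3d3d3d3d3d3d3d3d3d3d3d3d3d3d3d3d3d3d3d3d3d3d3d3d3d3d3d3d3d3d3d3d3d3d3d3d3d3d3d3d3d3d3d3d3d3d3d3d3d3d3d3d3d3d3d3d3d3d3d3d3d3d3d3d3d3d3d3d3d3eId3d3d3d3d3d3d3d3d3d3eId3d3d3d3d3d3d3d3d3d3eId3d3d3d3d3dkV3d3d3dneHd3d3d3d3d3BER3d3d3V3eHd3d3d3d3cShRd3d3d1d3h3d3d3d3d3CLUHd3d3dXiId3d3d3d3dAvDF3d3d3V4h3d3d3d3d3MqkFd3d3d1eHd3d3d3dVZkJzB3d3d3dXd3d3d3d1RUVjMnd3d3d3Znd3d3d3YkZDd2d3d3d3d2Zmd3d3d1BpUGd3d3d3d3dmZnd3d3cwmmBnd3d3d3d3ZmZnd3d3EKpgZ3d3d3d3d2VWZ3d3dxGqUGd3d3d3d3dmVWZ3d3cRqjB3d3d3d3d3ZlVWd3d3MYgSd3d3d3d3d3ZlVmd3d0JlFXd3d3d3d3d2ZVZnd3dkVEZ3d3d3d3d3"/>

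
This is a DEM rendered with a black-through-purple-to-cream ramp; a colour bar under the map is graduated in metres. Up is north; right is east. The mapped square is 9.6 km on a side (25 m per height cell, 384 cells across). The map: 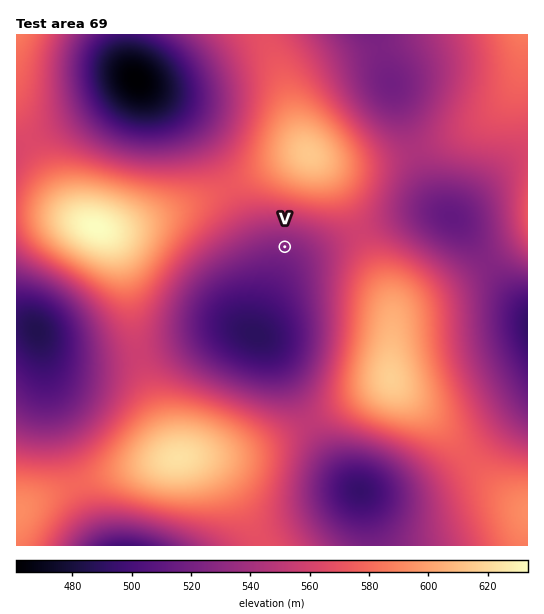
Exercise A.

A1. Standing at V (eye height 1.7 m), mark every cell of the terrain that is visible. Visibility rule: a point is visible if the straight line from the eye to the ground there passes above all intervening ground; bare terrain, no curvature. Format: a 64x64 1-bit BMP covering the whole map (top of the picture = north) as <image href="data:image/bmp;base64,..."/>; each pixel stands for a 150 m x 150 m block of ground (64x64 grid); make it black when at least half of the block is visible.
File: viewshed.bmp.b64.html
<image width="64" height="64" href="data:image/bmp;base64,Qk0+AgAAAAAAAD4AAAAoAAAAQAAAAEAAAAABAAEAAAAAAAACAAATCwAAEwsAAAIAAAAAAAAA////AAAAAAAAAAAAAAAAAAAAAAAAAAAAAAAAAAAAAAAAAAAAAAAAAAAAAAAAAAAAAAAAAAAAAAAAAAAAAAAAAAAAAAAAAAAAAAAAAAAAAAAAAAAAAAAAAAAAAAAAAAAAAAAAAAAAAAAAAAf/gAAAAAAAP//AAAAAAAB//+AAAAAAAP//8AAAAAAA///4AAAAAAD///wAAAAAAP///wAAAAAA////wAAAAAD////gAAAAAP////AAAAAA////+AAAAAD////4AAAAAP////gAAAAA////+AAAAAD////4AAAAAP////gAAAAA////+AAAAAD////4AAAAAP////gAAAAB////+AAAAAH////4AAAAAf////gAAAAB////+AAAAAH////wAAAAA////+AAAAAD////wAAAAAP///+AAAAAA////wAAAAAB///+AAAAAAAH//4AAAAAAAAH/gAAAAAAAAH8AAAAAAAAAHwAAAAAAAAAAAAAAAAAAAAAAAAAAAAAAAAAAAAAAAAAAAAAAAAAAAAAAAAAAAAAAAAAAAAAAAAAAAAAAAAAAAAAAAAAAAAAAAAAAAAAAAAAAAAAAAAAAAAAAAAAAAAAAAAAAAAAAAAAAAAAAAAAAAAAAAAAAAAAAAAAAAAAAAAAAAAAAAAAAAAAAAAAAAAAAAAAAAAAAAAAAAAAAA=="/>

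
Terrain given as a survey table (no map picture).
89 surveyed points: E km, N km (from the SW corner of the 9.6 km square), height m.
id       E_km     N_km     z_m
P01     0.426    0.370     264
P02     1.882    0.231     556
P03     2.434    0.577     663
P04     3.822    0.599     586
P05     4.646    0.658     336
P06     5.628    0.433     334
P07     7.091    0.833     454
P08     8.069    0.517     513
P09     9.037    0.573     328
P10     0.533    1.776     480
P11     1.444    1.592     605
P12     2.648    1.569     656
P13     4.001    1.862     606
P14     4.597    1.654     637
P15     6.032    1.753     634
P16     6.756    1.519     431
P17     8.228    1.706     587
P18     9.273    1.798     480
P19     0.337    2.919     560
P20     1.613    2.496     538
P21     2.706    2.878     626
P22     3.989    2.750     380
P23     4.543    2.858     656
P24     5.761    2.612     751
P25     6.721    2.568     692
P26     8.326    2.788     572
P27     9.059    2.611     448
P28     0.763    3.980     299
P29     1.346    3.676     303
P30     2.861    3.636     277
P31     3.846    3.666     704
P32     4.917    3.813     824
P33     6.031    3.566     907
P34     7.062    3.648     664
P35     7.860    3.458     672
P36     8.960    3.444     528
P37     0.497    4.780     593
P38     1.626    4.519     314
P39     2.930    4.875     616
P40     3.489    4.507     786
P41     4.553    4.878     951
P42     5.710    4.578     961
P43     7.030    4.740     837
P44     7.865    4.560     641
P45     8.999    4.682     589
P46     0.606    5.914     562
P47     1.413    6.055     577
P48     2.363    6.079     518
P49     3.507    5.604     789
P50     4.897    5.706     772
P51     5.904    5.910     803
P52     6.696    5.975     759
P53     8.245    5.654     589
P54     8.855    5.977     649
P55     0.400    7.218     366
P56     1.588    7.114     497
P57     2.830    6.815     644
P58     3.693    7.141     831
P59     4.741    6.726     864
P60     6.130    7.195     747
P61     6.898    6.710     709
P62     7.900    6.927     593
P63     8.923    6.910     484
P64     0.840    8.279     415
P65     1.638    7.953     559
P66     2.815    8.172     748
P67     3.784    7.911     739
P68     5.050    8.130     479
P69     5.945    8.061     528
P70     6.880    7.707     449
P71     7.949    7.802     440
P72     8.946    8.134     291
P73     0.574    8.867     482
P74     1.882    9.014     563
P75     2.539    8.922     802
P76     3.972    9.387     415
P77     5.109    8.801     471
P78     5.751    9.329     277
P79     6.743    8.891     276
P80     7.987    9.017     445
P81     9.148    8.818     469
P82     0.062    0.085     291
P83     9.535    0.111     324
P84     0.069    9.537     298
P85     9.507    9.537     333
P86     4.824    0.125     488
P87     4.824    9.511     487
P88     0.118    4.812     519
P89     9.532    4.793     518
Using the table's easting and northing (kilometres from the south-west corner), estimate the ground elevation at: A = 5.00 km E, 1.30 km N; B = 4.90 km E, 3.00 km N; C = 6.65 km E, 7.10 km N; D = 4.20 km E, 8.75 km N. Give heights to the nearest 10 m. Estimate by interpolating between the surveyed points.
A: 630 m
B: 710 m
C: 590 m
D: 630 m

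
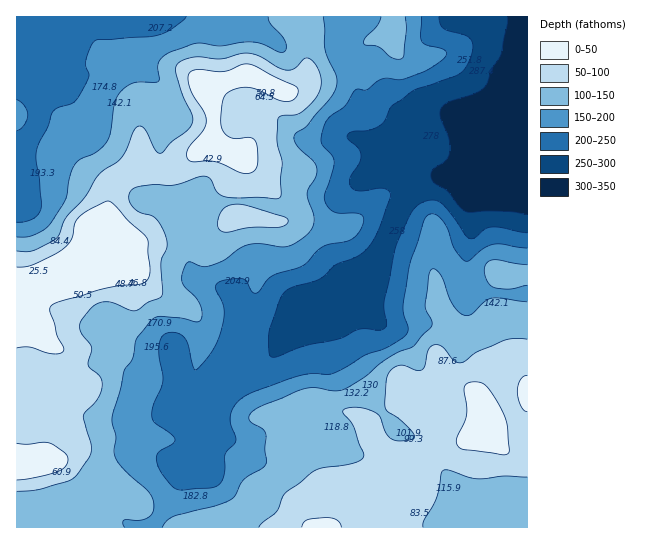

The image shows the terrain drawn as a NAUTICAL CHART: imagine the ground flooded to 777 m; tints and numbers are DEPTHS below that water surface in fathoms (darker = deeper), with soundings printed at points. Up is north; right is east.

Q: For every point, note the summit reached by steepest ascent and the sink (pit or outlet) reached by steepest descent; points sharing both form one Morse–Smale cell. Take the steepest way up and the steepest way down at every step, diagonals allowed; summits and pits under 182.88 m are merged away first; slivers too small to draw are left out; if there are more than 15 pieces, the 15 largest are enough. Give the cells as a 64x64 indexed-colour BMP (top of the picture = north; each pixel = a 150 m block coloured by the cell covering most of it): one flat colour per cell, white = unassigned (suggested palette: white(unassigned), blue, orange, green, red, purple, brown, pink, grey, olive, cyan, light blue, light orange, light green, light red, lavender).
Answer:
<image width="64" height="64" href="data:image/bmp;base64,Qk12CAAAAAAAAHYAAAAoAAAAQAAAAEAAAAABAAQAAAAAAAAIAAATCwAAEwsAABAAAAAAAAAA////ALR3HwAOf/8ALKAsACgn1gC9Z5QAS1aMAMJ34wB/f38AIr28AM++FwDox64AeLv/AIrfmACWmP8A1bDFABEREREREREREiIiIiIiIiIiIiIiIiIiIiIiIiIiIiIiERERERERERERIiIiIiIiIiIiIiIiIiIiIiIiIiIiIiIRERERERERERESIiIiIiIiIiIiIiIiIiIiIiIiIiIiIhERERERERERERIiIiIiIiIiIiIiIiIiIiIiIiIiIiIiERERERERERERESIiIiIiIiIiIiIiIiIiIiIiIiIiIiIRERERERERERERIiIiIiIiIiIiIiIiIiIiIiIiIiIiIhERERERERERERESIiIiIiIiIiIiIiIiIiIiIiIiIiIiERERERERERERERIiIiIiIiIiIiIiIiIiIiIiIiIiIiIRERERERERERERESIiIiIiIiIiIiIiIiIiIiIiIiIiIhEREREREREREREREiIiIiIiIiIiIiIiIiIiIiIiIiIiERERERERERERERERIiIiIiIiIiIiIiIiIiIiIiIiIiIRERERERERERERERESIiIiIiIiIiIiIiIiIiIiIiIiIhEREREREREREREREREiIiIiIiIiIiIiIiIiIiIiIiIiEREREREREREREREREiIiIiIiIiIiIiIiIiIiIiIiIiIRERERERERERERERESIiIiIiIiIiIiIiIiIiIiIiIiIhEREREREREREREREREiIiIiIiIiIiIiIiIiIiIiIiIiERERERERERERERERESIiIiIiIiIiIiIiIiIiIiIiIiIRERERERERERERERERIiIiIiIiIiIiIiIiIiIiIiIiIhEREREREREREREREREiIiIiIiIiIiIiIiIiIiIiIiIiERERERERERERERERERIiIiIiIiIiIiIiIiIiIiIiIiIRERERERERERERERERESIiIiIiIiIiIiIiIiIiIiIiIhEREREREREREREREREREREiIiIiIiIiIiIiIiIiIiIiERERERERERERERERERERERIiIiIiIiIiIiIiIiIiIiIREREREREREREREREREREREiIiIiIiIiIiIiIiIiIiIhERERERERERERERERERERERIiIiIiIiIiIiIiIiIiIiEREREREREREREREREREREREiIiIiIiIiIiIiIiIiIiIRERERERERERERERERERERERIiIiIiIiIiIiIiIiIiIhEREREREREREREREREREREREiIiIiIiIiIiIiIiIiIiERERERERERERERERERERERERERIiIiIiIiIiIiIiIiIRERERERERERERERERERERERERERIiIiIiIiIiIiIiIhERERERERERERERERERERERERERESIiIiIiIiIiIiIiMzMREREREREREREREREREREREREREiIiIiIiIiIiIiIzMzMRERERERERERERERERERERERERIiIiIiIiIiIiIjMzMzMRERERERERERERERERERERERESIiIiIiIiIiIiMzMzMxEREREREREREREREREREREREREiIiIiIiIiIiIzMzMzMRERERERERERERERERERERERESIiIiIiIiIiIjMzMzMxERERERERERERERERERERERERIiIiIiIiIiIiMzMzMzMRERERERERERERERERERERERESIiIiIiIiIiIzMzMzMzERERERERERERERERERERERERIiIiIiIiIiIjMzMzMzMRERERERERERERERERERERERESIiIiIiIiIiMzMzMzMxEREREREREREREREREREREREREiIiIiIiIiIzMzMzMzMRERERERERERERERERERERERERIiIiIiIiIjMzMzMzMxERERERERERERERERERERERERESIiIiIiIiMzMzMzMzMREREREREREREREREREREREREREiIiEREREzMzMzMzMzERERERERERERERERERERERERERERERERETMzMzMzMzMzMzMxERERERERERERERERERERERERERERMzMzMzMzMzMzMzMREREREREREREREREREREREREREREzMzMzMzMzMzMzMzMRERERERERERERERERERERERERETMzMzMzMzMzMzMzMxERERERERERERERERERERERERERMzMzMzMzMzMzMzMzMREREREREREREREREREREREREREzMzMzMzMzMzMzMzMxERERERERERERERERERERERERETMzMzMzMzMzMzMzMzERERERERERERERERERERERERERMzMzMzMzMzMzMzMzEREREREREREREREREREREREREREzMzMzMzMzMzMzMzMRERERERERERERERERERERERERETMzMzMzMzMzMzMzMxERERERERERERERERERERERERERMzMzMzMzMzMzMzMzERERETMzEREREREREREREREREREzMzMzMzMzMzMzMzMzMxEzMzMRERERERERERERERERETMzMzMzMzMzMzMzMzMzMzMzMxERERERERERERERERERMzMzMzMzMzMzMzMzMzMzMzMzEREREREREREREREREREzMzMzMzMzMzMzMzMzMzMzMzMRERERERERERERERERETMzMzMzMzMzMzMzMzMzMzMzMxERERERERERERERERERMzMzMzMzMzMzMzMzMzMzMzMxEREREREREREREREREREzMzMzMzMzMzMzMzMzMzMzMzERERERERERERERERERETMzMzMzMzMzMzMzMzMzMzMzERERERERERERERERERER"/>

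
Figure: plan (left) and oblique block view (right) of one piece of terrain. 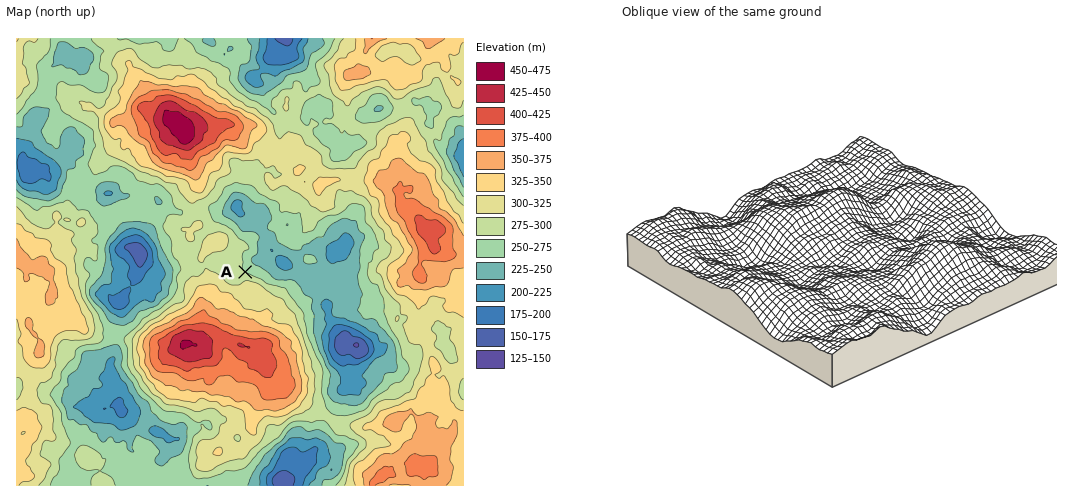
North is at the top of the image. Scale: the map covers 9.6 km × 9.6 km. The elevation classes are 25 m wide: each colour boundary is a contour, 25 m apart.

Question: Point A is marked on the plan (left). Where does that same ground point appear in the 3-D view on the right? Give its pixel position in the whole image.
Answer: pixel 840 247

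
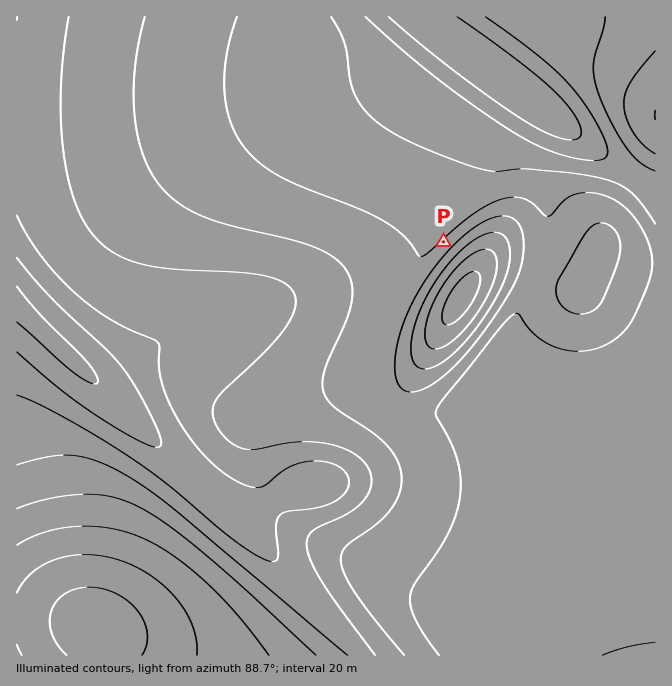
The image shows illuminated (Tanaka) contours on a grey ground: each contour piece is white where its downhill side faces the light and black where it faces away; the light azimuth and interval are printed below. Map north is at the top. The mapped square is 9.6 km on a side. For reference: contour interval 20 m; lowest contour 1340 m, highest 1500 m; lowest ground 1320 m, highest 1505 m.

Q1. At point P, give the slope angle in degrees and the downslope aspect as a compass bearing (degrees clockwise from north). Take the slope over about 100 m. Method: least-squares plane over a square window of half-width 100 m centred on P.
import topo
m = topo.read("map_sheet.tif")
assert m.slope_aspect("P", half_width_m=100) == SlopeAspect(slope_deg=5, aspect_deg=316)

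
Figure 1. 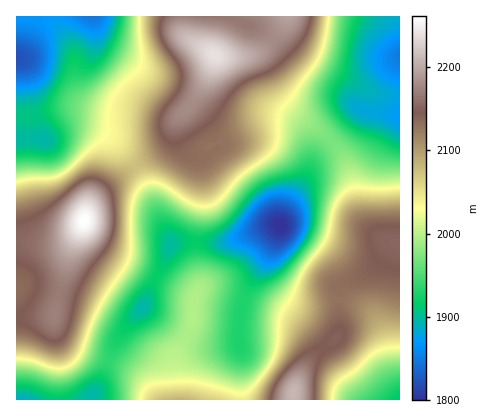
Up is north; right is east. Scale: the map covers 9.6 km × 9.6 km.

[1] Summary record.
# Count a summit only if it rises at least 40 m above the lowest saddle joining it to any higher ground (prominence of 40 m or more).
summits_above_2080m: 2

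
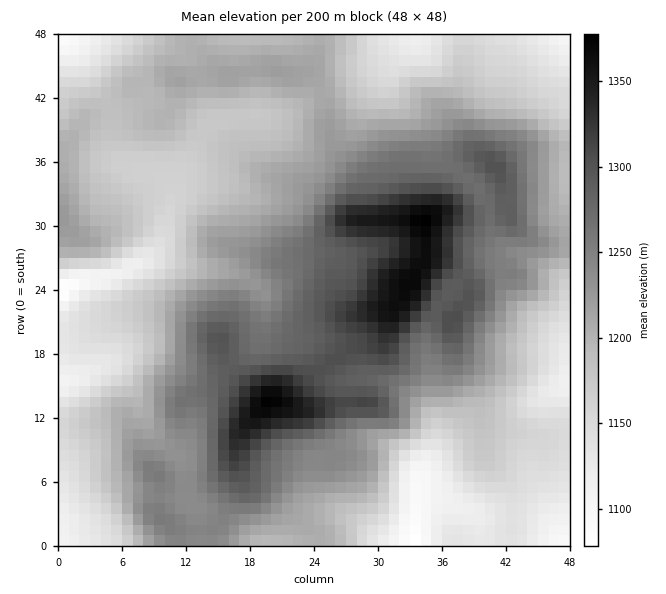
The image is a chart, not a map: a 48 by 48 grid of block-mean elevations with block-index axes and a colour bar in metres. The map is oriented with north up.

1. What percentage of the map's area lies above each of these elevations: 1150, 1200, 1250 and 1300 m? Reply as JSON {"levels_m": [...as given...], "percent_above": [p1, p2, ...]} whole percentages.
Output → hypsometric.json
{"levels_m": [1150, 1200, 1250, 1300], "percent_above": [85, 55, 29, 11]}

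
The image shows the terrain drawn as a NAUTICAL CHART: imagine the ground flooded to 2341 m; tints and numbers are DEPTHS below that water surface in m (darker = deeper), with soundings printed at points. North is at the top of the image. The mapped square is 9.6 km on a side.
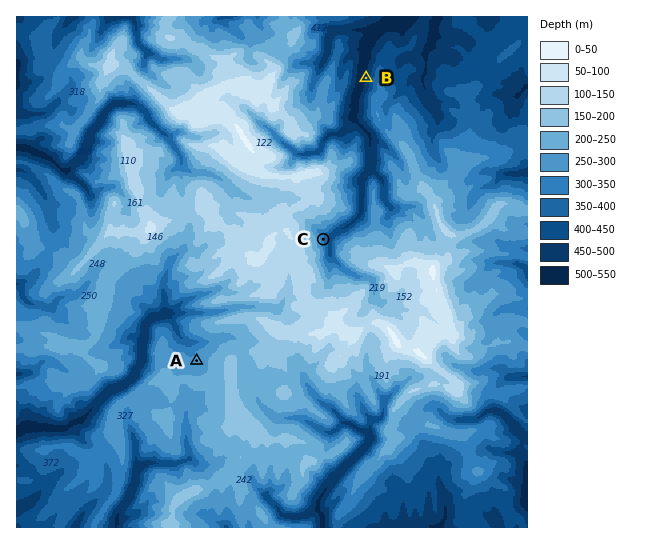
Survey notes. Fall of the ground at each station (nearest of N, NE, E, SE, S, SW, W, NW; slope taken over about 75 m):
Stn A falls NW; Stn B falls W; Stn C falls E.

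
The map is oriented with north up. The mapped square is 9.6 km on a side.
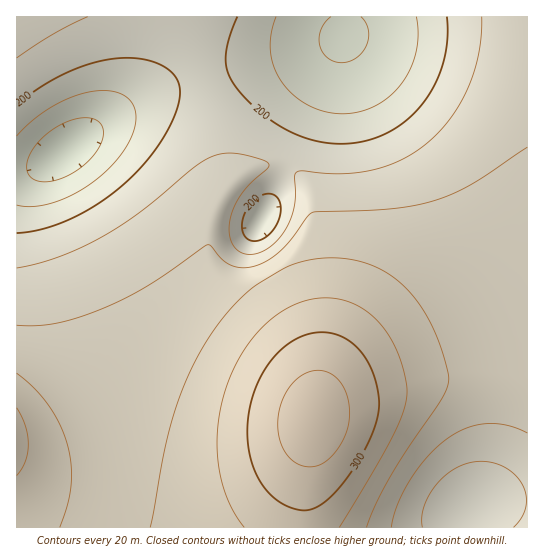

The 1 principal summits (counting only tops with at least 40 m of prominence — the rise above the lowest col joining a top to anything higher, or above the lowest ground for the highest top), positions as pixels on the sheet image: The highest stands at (314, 418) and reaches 331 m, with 184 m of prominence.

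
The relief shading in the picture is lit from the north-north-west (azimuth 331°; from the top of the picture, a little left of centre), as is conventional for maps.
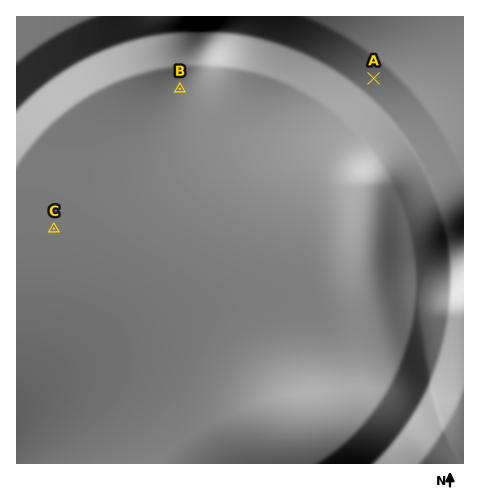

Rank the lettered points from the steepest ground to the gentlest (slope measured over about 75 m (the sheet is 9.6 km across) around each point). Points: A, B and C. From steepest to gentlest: A B C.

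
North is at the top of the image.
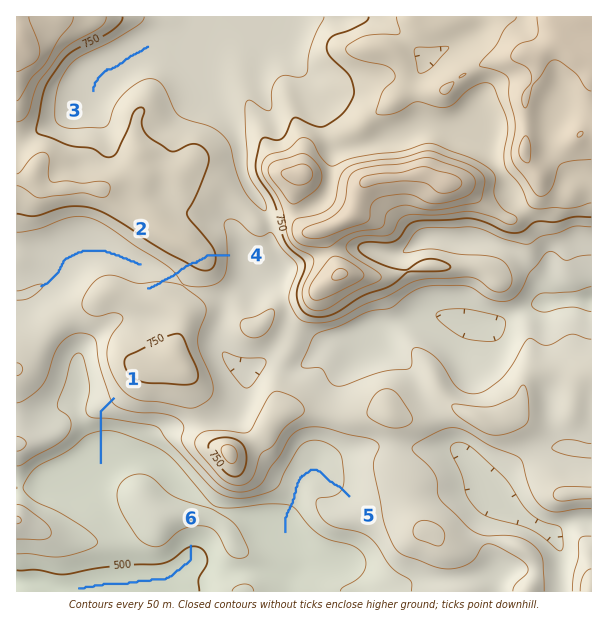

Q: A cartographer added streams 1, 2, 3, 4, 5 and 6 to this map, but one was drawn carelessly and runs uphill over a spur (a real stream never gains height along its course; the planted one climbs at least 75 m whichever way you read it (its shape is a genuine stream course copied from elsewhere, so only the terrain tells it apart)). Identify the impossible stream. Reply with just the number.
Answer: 4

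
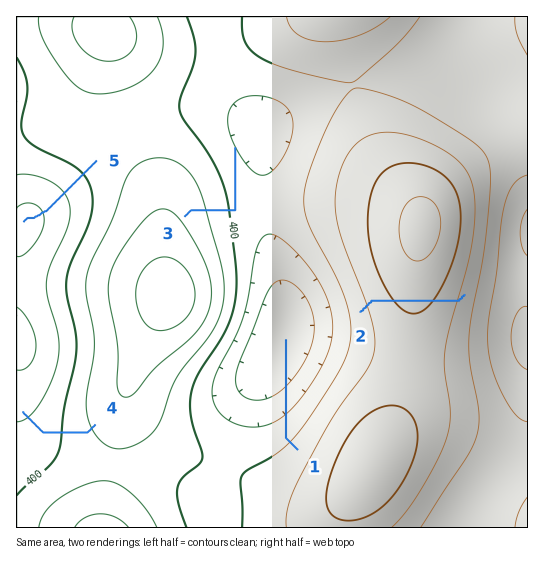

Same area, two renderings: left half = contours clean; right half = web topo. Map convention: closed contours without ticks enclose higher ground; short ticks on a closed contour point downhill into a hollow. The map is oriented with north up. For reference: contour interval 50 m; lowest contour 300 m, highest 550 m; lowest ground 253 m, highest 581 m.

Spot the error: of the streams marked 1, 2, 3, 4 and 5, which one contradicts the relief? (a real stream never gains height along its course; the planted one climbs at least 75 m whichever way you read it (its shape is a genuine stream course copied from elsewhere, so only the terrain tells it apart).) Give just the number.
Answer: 2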